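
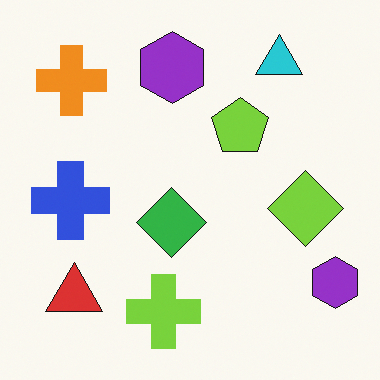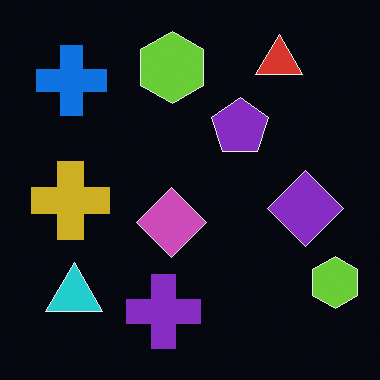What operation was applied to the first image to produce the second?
The transformation is: color-inverted (negative).

The light background has become dark and every shape's color is its complement — a photographic negative.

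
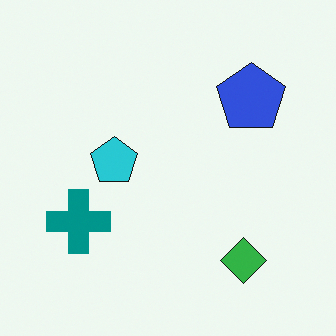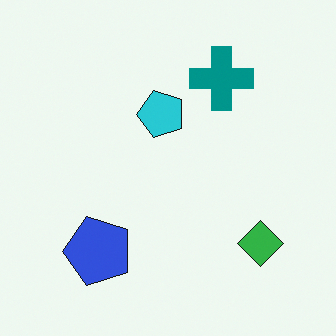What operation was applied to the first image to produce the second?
Transposed (reflected across the top-left ↔ bottom-right diagonal).

Shapes have swapped their row and column positions — what was in the top-right is now in the bottom-left — a diagonal reflection.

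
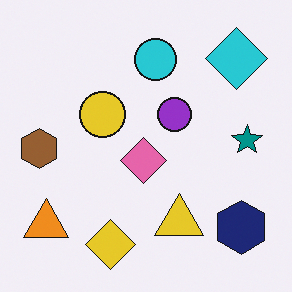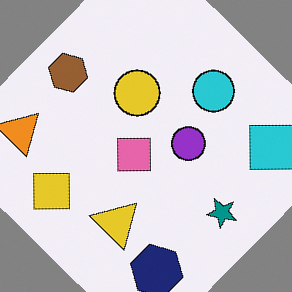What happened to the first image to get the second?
It was rotated clockwise by a large amount — several tens of degrees.

Every shape is tilted by the same angle and the image corners show triangular fill wedges — a whole-image rotation by a non-right angle.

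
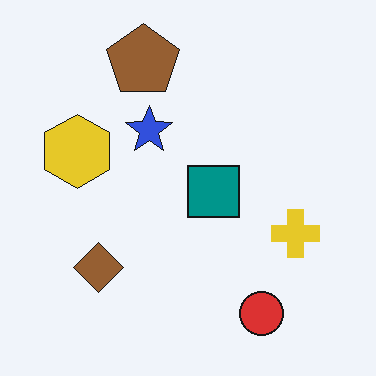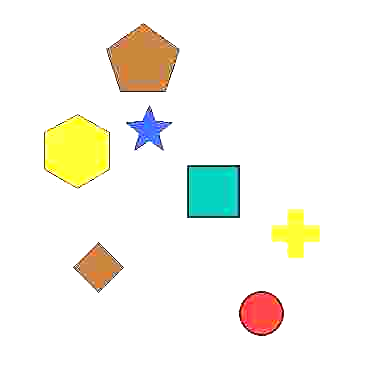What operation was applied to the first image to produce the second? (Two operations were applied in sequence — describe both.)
The second image is the first heavily JPEG-compressed with obvious blocking artifacts, then noticeably brightened.

Blocky 8×8 compression artifacts appear around shape edges and the flat background shows ringing — characteristic JPEG degradation. Every pixel — background and shapes alike — is uniformly brightened.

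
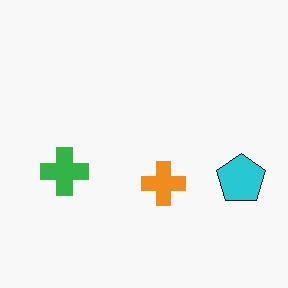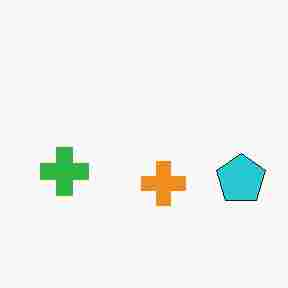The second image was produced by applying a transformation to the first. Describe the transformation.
Degraded with heavy JPEG compression.

Blocky 8×8 compression artifacts appear around shape edges and the flat background shows ringing — characteristic JPEG degradation.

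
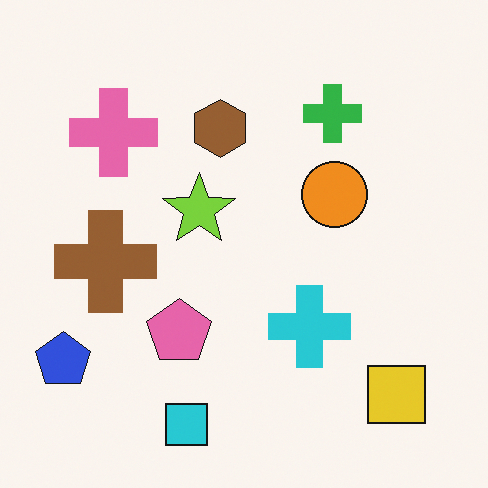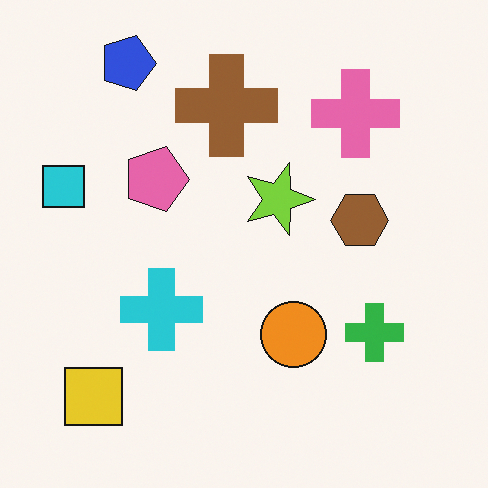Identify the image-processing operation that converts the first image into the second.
It was rotated 90° clockwise.

The blue pentagon sits in the bottom-left of the first image and the top-left of the second — consistent with a whole-image 90° clockwise rotation.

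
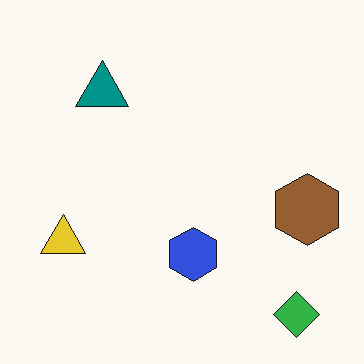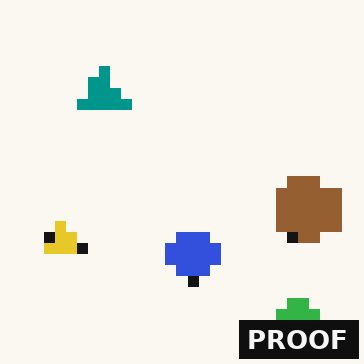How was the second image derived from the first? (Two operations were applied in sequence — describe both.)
Heavily pixelated into large blocks, then watermarked with the text "PROOF" in the lower-right corner.

Shapes are reduced to large square blocks; fine edges and outlines are lost — a downscale-then-upscale (mosaic) effect. A dark label reading "PROOF" appears in the lower-right corner.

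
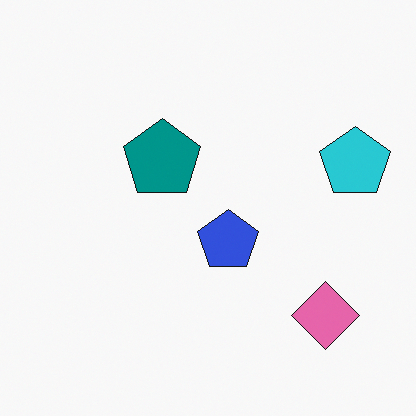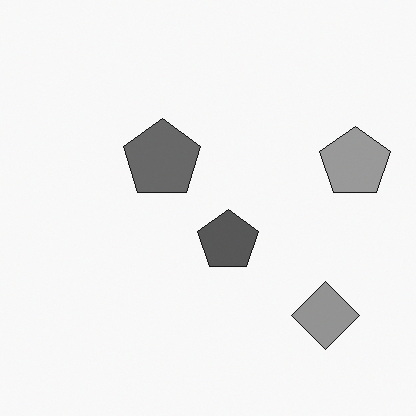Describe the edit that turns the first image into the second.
This is the original image converted to grayscale.

All color is removed — every shape is now a shade of grey.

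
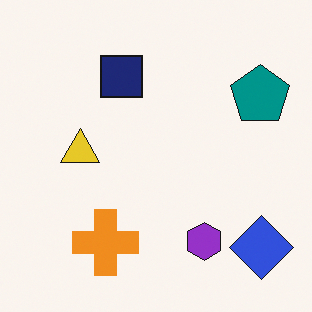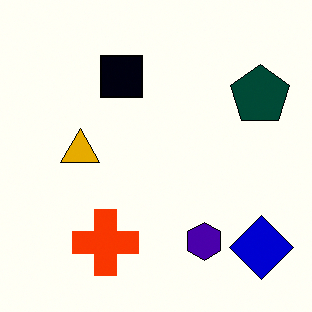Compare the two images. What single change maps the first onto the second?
It was given much higher contrast.

Tones are pushed away from mid-grey across the whole image — a global contrast change.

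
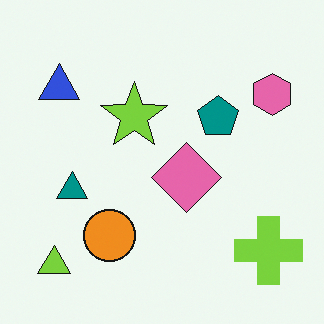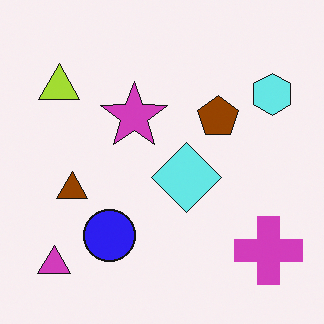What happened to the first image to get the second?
This is the original image hue-shifted through roughly half the color wheel.

Every shape's color has rotated by the same amount around the hue wheel — a uniform hue shift.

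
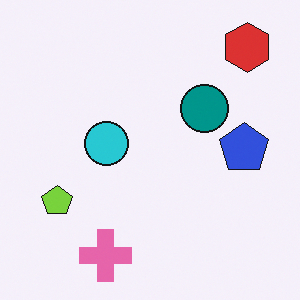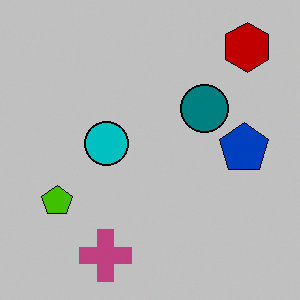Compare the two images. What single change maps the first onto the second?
It was aggressively posterized.

Each flat color has snapped to a coarser quantized level — most visibly, the near-white background has dropped to a flat grey.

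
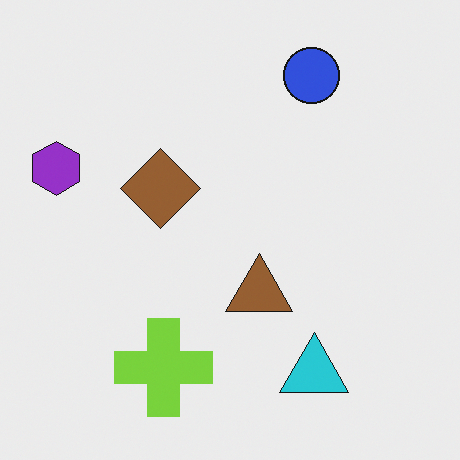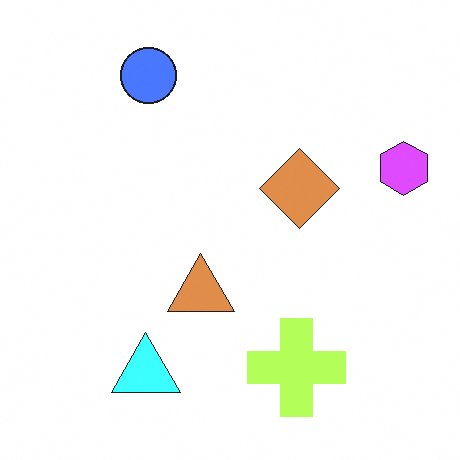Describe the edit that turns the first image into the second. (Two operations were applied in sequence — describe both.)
This is the original image flipped horizontally (left ↔ right), then substantially brightened.

The purple hexagon is in the left of the first image and the right of the second — shapes on opposite sides of the vertical midline have swapped in a mirror flip. Every pixel — background and shapes alike — is uniformly brightened.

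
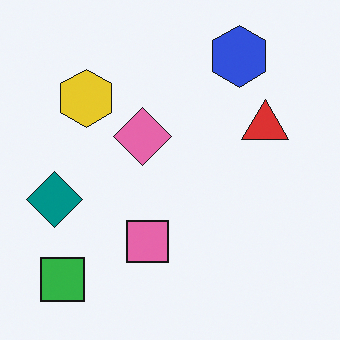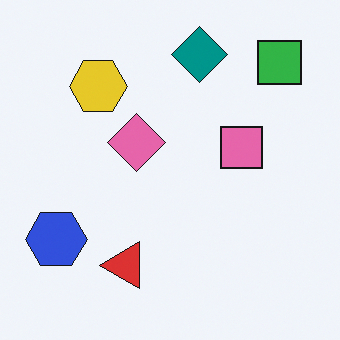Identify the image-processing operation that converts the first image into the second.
The image was transposed (reflected across the top-left ↔ bottom-right diagonal).

Shapes have swapped their row and column positions — what was in the top-right is now in the bottom-left — a diagonal reflection.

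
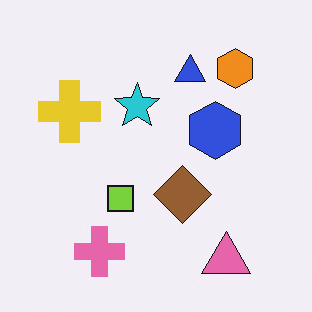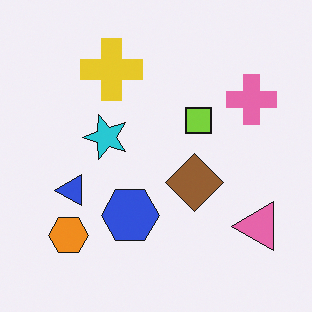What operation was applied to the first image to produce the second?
This is the original image transposed (reflected across the top-left ↔ bottom-right diagonal).

Shapes have swapped their row and column positions — what was in the top-right is now in the bottom-left — a diagonal reflection.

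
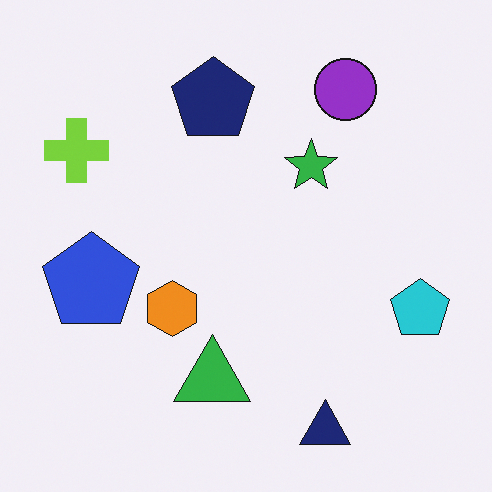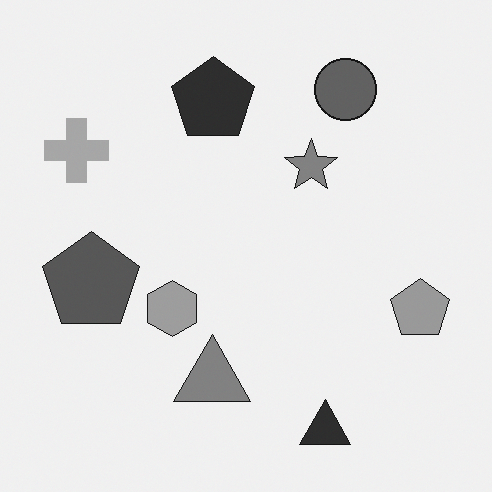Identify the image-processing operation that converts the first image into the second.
It was converted to grayscale.

All color is removed — every shape is now a shade of grey.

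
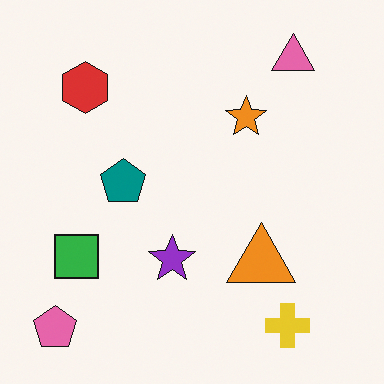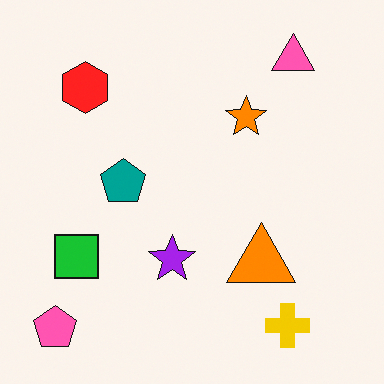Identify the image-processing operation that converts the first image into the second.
The transformation is: slightly oversaturated.

All colors are more vivid — a global saturation change.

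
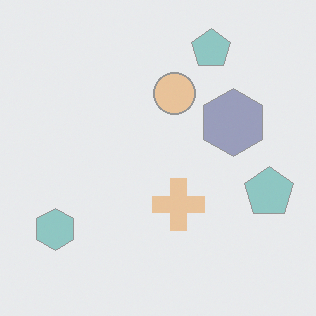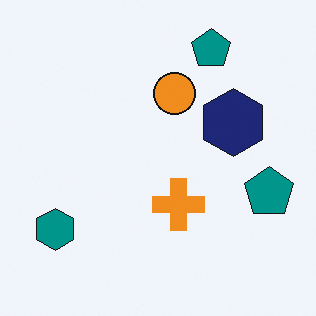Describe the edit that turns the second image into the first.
The first image is the second given much lower contrast.

Tones are pushed toward mid-grey across the whole image — a global contrast change.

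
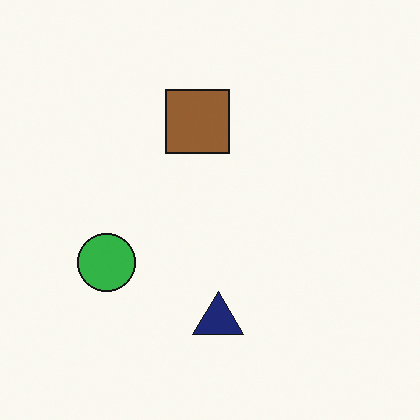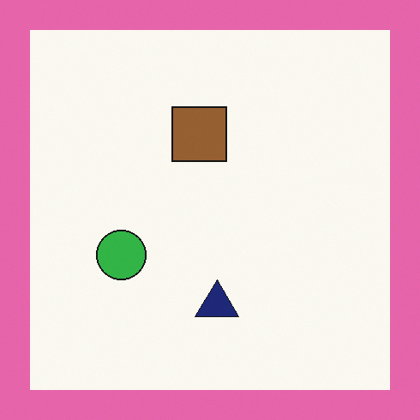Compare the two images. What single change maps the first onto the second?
The transformation is: framed with a pink border.

A solid pink frame runs around the edge of the second image, with the content slightly shrunk inside it.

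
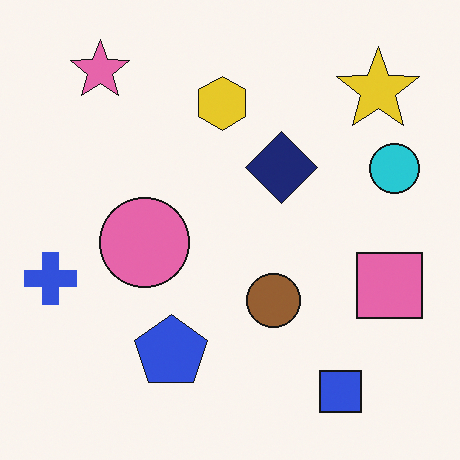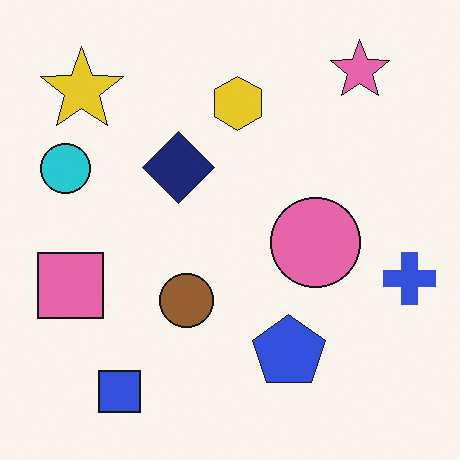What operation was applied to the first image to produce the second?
This is the original image flipped horizontally (left ↔ right).

The blue cross is in the left of the first image and the right of the second — shapes on opposite sides of the vertical midline have swapped in a mirror flip.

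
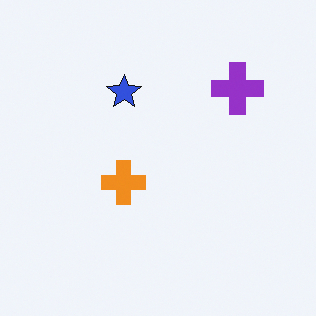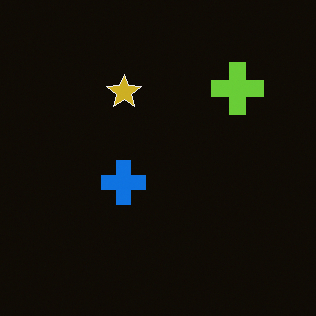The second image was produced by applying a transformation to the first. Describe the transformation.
It was color-inverted (negative).

The light background has become dark and every shape's color is its complement — a photographic negative.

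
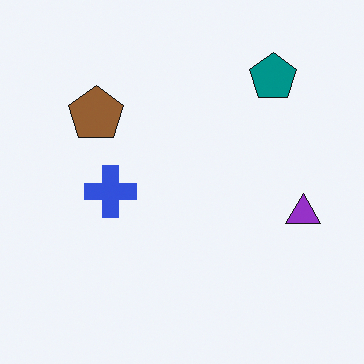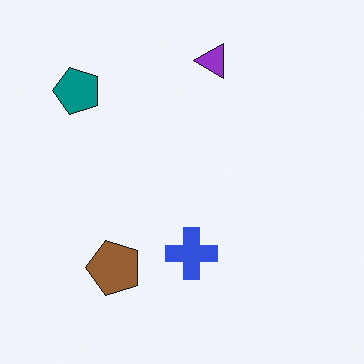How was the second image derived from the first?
This is the original image rotated 90° counter-clockwise.

The teal pentagon sits in the top-right of the first image and the top-left of the second — consistent with a whole-image 90° counter-clockwise rotation.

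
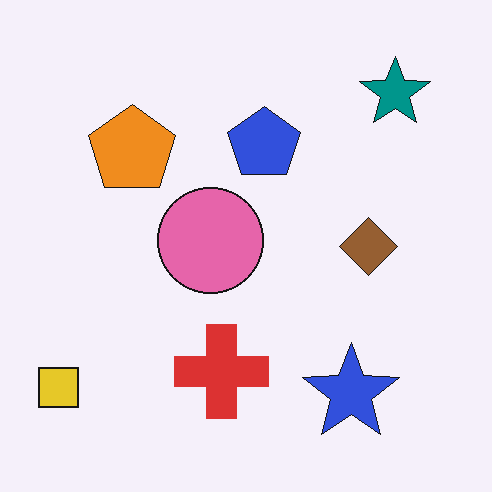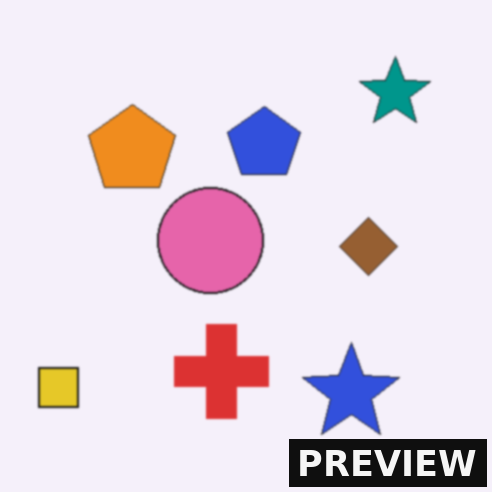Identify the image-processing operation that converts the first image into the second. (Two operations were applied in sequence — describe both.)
This is the original image lightly blurred, then watermarked with the text "PREVIEW" in the lower-right corner.

Shape edges and outlines are uniformly softened across the whole image. A dark label reading "PREVIEW" appears in the lower-right corner.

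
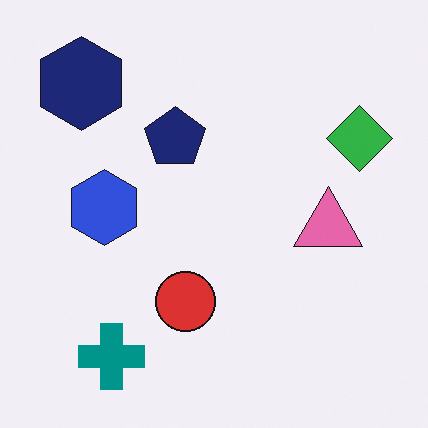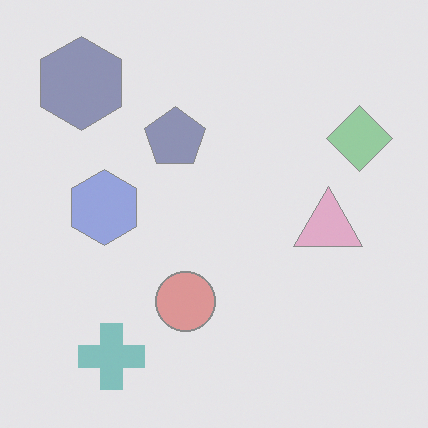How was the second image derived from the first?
Washed out (contrast reduced).

Tones are pushed toward mid-grey across the whole image — a global contrast change.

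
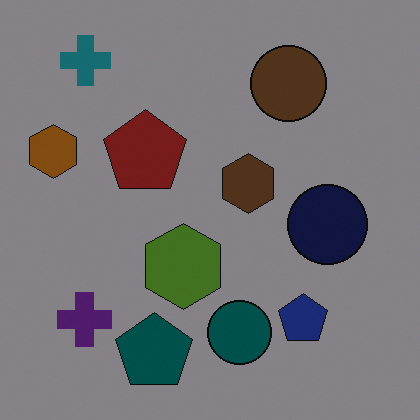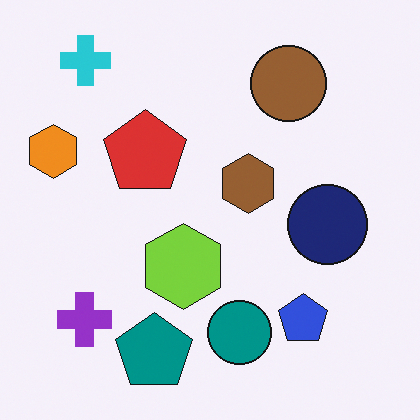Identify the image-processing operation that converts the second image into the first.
The image was noticeably darkened.

Every pixel — background and shapes alike — is uniformly darkened.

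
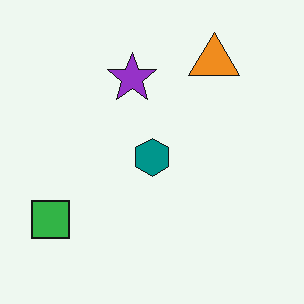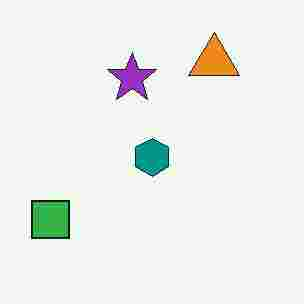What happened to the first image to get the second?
The second image is the first heavily JPEG-compressed with obvious blocking artifacts.

Blocky 8×8 compression artifacts appear around shape edges and the flat background shows ringing — characteristic JPEG degradation.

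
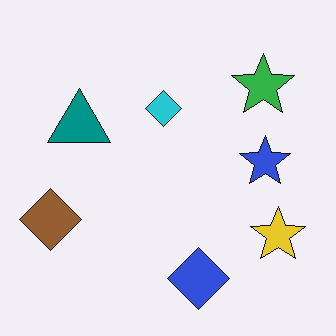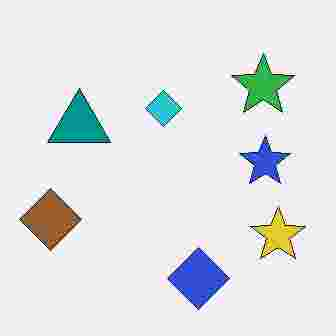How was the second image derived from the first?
The image was degraded with heavy JPEG compression.

Blocky 8×8 compression artifacts appear around shape edges and the flat background shows ringing — characteristic JPEG degradation.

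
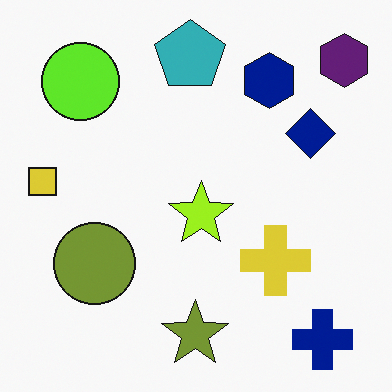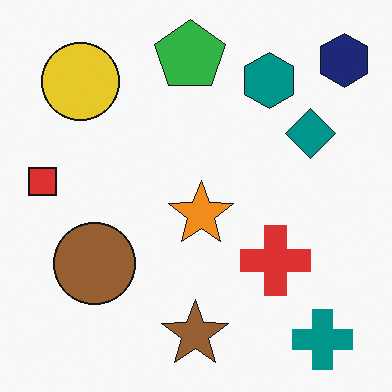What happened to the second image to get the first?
The transformation is: hue-shifted slightly.

Every shape's color has rotated by the same amount around the hue wheel — a uniform hue shift.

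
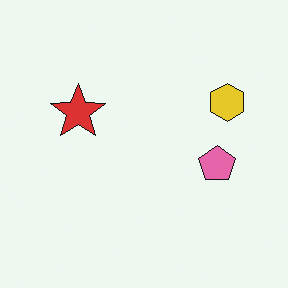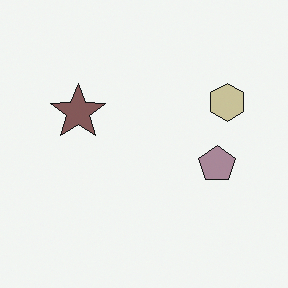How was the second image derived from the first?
The image was heavily desaturated.

All colors are more muted and greyish — a global saturation change.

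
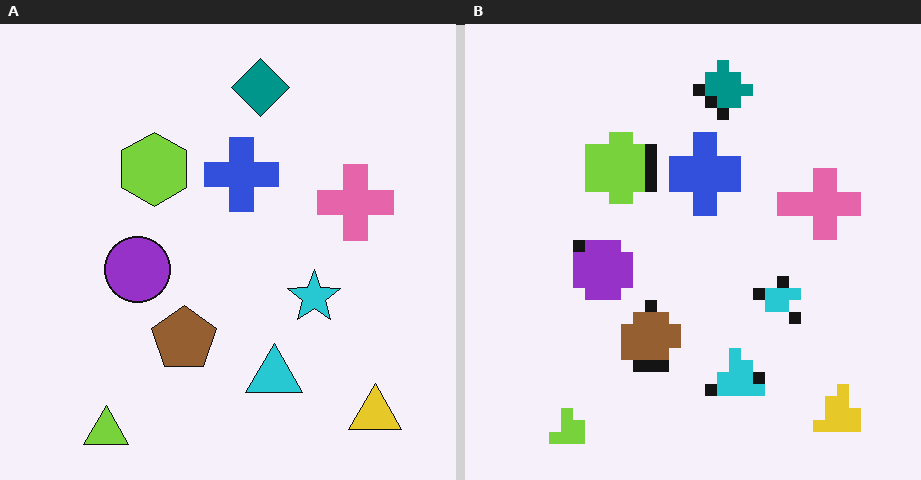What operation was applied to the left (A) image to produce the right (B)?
It was heavily pixelated into large blocks.

Shapes are reduced to large square blocks; fine edges and outlines are lost — a downscale-then-upscale (mosaic) effect.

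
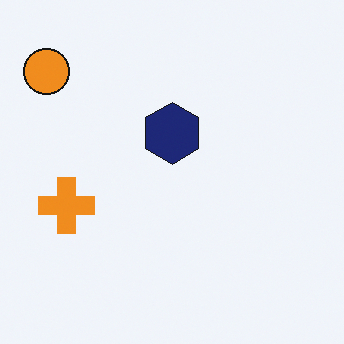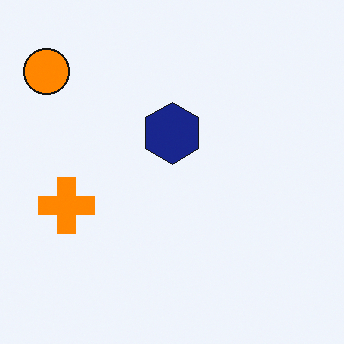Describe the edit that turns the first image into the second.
The second image is the first slightly oversaturated.

All colors are more vivid — a global saturation change.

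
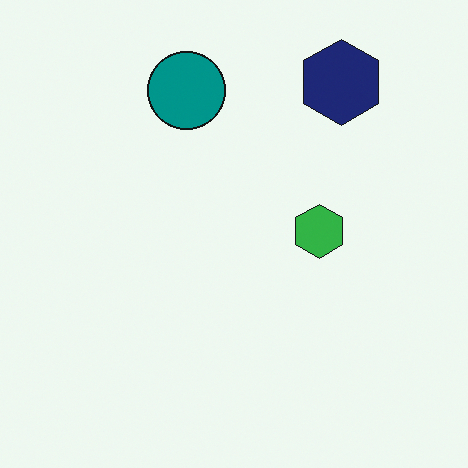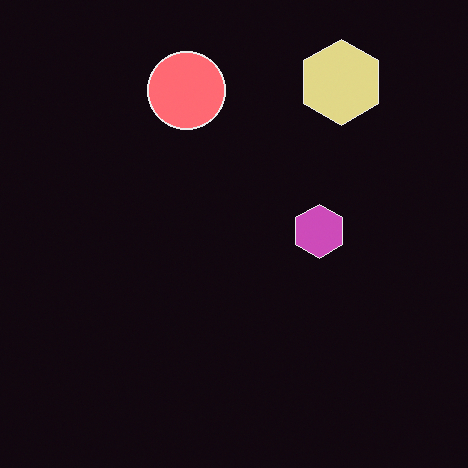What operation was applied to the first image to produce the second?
This is the original image color-inverted (negative).

The light background has become dark and every shape's color is its complement — a photographic negative.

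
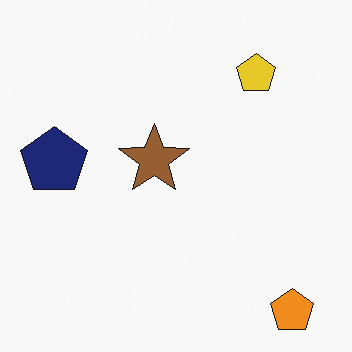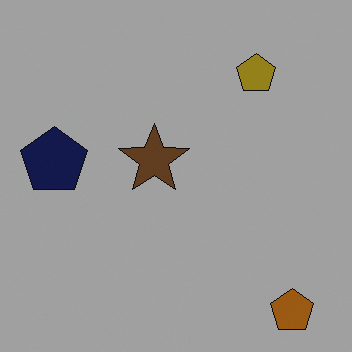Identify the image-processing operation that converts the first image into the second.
The second image is the first substantially darkened.

Every pixel — background and shapes alike — is uniformly darkened.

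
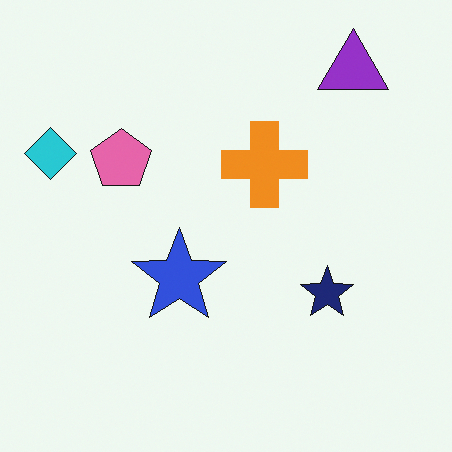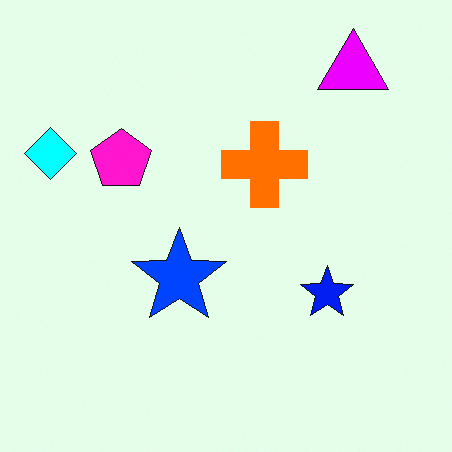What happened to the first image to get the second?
Heavily oversaturated.

All colors are more vivid — a global saturation change.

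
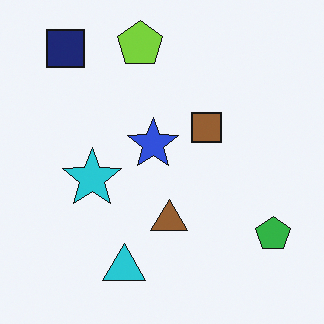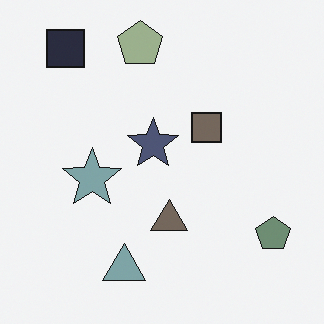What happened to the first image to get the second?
It was heavily desaturated.

All colors are more muted and greyish — a global saturation change.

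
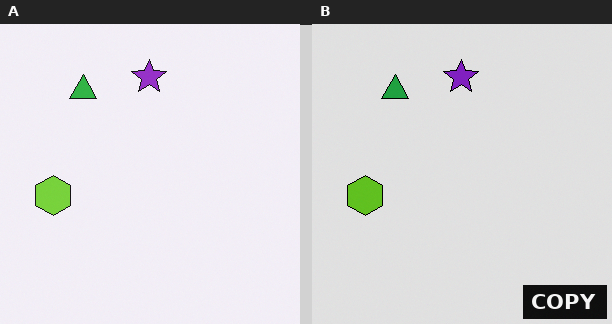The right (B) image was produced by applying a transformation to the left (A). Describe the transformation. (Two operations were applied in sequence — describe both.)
It was moderately posterized, then watermarked with the text "COPY" in the lower-right corner.

Each flat color has snapped to a coarser quantized level — most visibly, the near-white background has dropped to a flat grey. A dark label reading "COPY" appears in the lower-right corner.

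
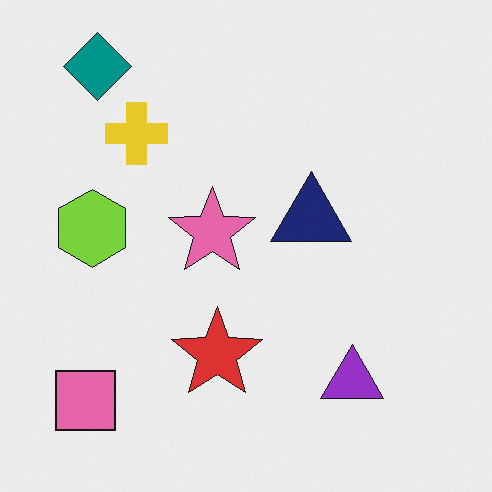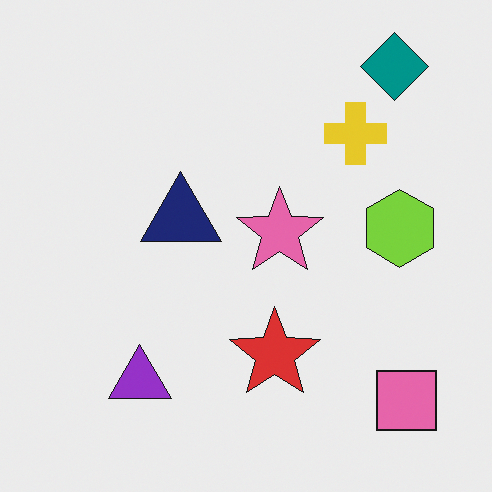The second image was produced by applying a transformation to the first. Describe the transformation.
It was flipped horizontally (left ↔ right).

The pink square is in the bottom-left of the first image and the bottom-right of the second — shapes on opposite sides of the vertical midline have swapped in a mirror flip.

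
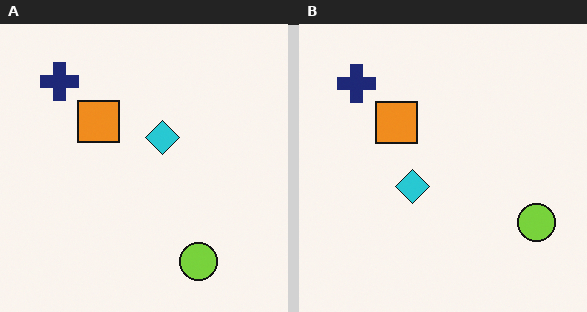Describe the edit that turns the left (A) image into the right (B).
The transformation is: transposed (reflected across the top-left ↔ bottom-right diagonal).

Shapes have swapped their row and column positions — what was in the top-right is now in the bottom-left — a diagonal reflection.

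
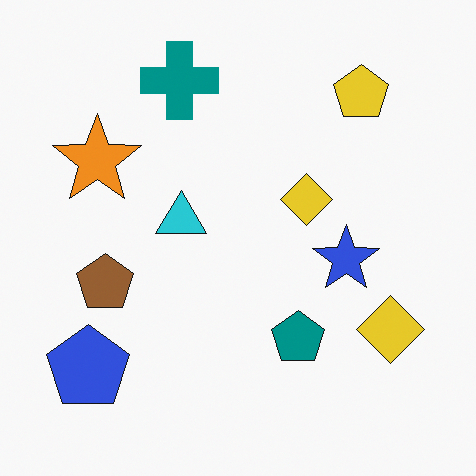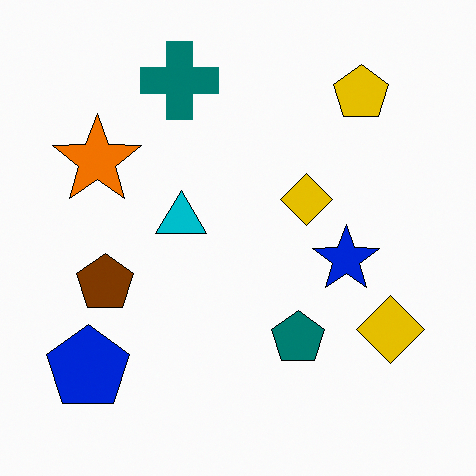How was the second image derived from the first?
Given slightly increased contrast.

Tones are pushed away from mid-grey across the whole image — a global contrast change.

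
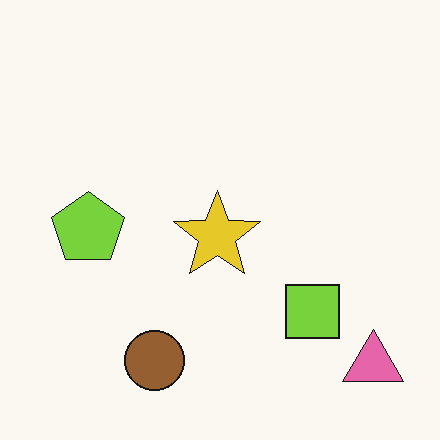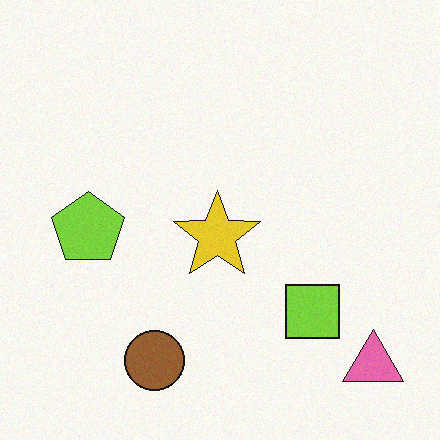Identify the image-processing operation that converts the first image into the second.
It was degraded with subtle gaussian noise.

Random speckle covers the whole image, including the flat background.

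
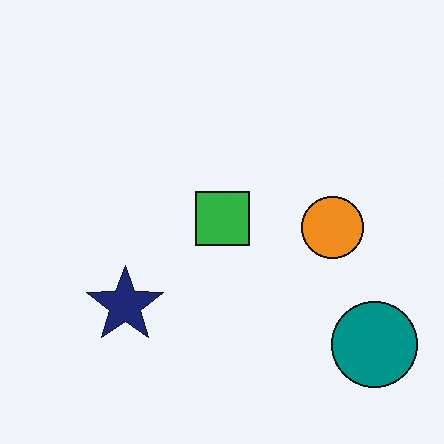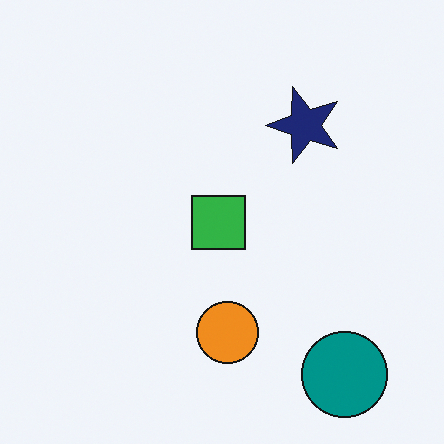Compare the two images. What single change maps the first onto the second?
It was transposed (reflected across the top-left ↔ bottom-right diagonal).

Shapes have swapped their row and column positions — what was in the top-right is now in the bottom-left — a diagonal reflection.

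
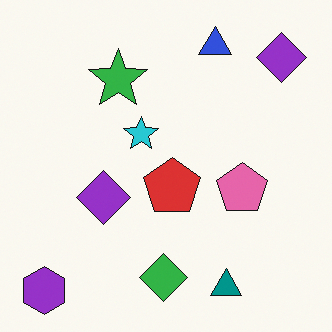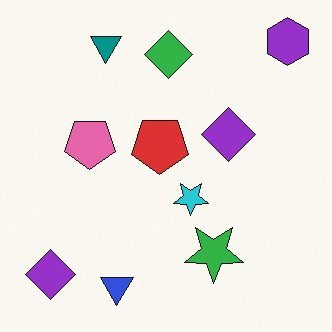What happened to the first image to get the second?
The image was rotated 180°.

The purple hexagon sits in the bottom-left of the first image and the top-right of the second — consistent with a whole-image 180° rotation.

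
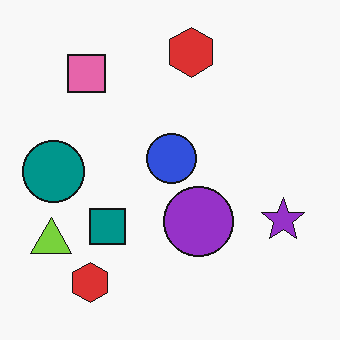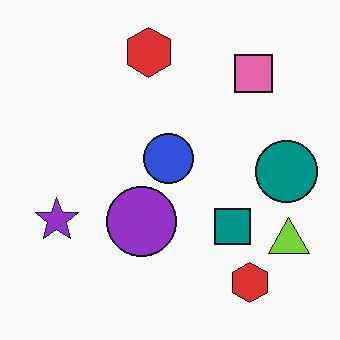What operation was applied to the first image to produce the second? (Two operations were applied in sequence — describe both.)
The image was flipped horizontally (left ↔ right), then JPEG-compressed with visible artifacts.

The lime triangle is in the bottom-left of the first image and the bottom-right of the second — shapes on opposite sides of the vertical midline have swapped in a mirror flip. Blocky 8×8 compression artifacts appear around shape edges and the flat background shows ringing — characteristic JPEG degradation.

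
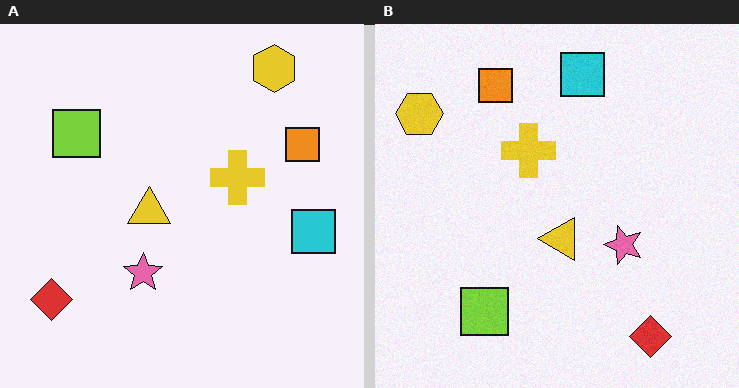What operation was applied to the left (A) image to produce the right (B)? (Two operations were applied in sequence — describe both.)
The right (B) image is the left (A) degraded with subtle gaussian noise, then rotated 90° counter-clockwise.

Random speckle covers the whole image, including the flat background. The yellow hexagon sits in the top-right of the left (A) image and the top-left of the right (B) — consistent with a whole-image 90° counter-clockwise rotation.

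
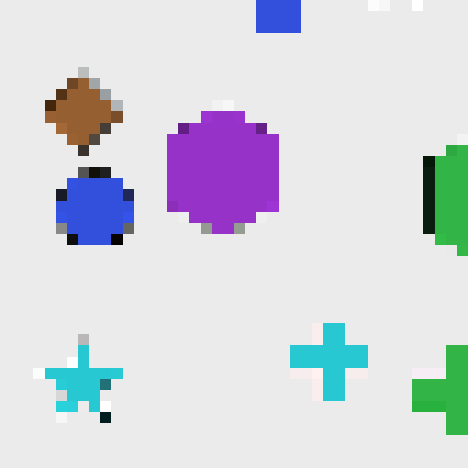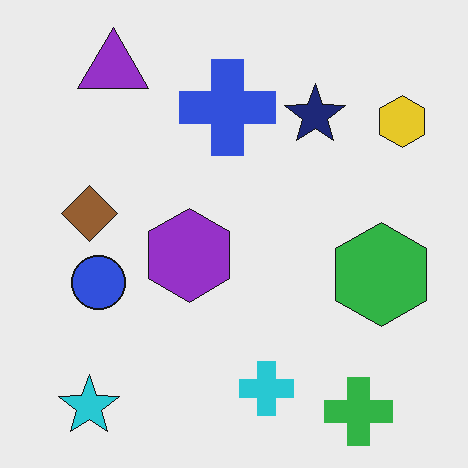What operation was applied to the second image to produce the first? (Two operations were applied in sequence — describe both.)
The transformation is: cropped slightly and scaled back up, then coarsely pixelated.

The visible shapes are larger and the field of view is narrower; shapes near the original edges may be partly or wholly outside the frame — a crop-and-rescale. Shapes are reduced to large square blocks; fine edges and outlines are lost — a downscale-then-upscale (mosaic) effect.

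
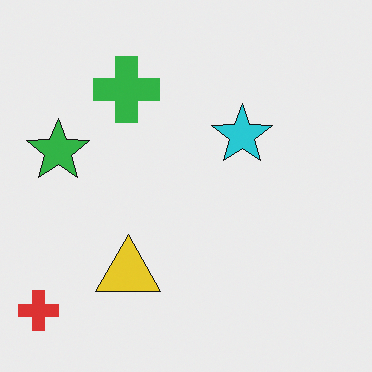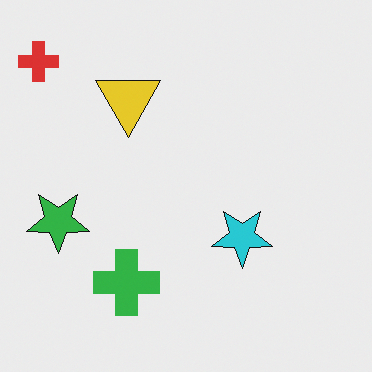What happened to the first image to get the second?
The second image is the first flipped vertically (top ↔ bottom).

The red cross is in the bottom-left of the first image and the top-left of the second — shapes on opposite sides of the horizontal midline have swapped in a mirror flip.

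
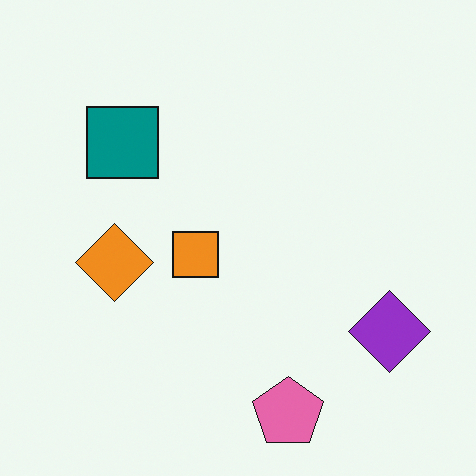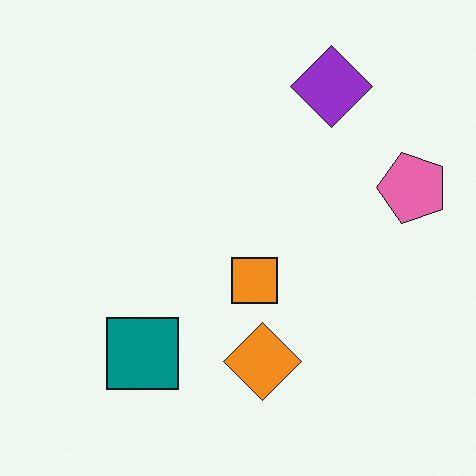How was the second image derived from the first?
It was rotated 90° counter-clockwise.

The pink pentagon sits in the bottom of the first image and the right of the second — consistent with a whole-image 90° counter-clockwise rotation.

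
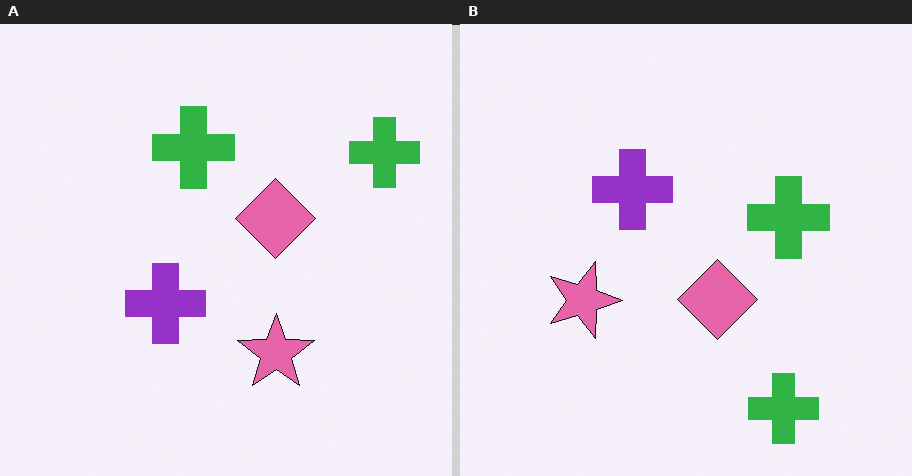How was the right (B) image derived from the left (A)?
Rotated 90° clockwise.

The pink star sits in the bottom of the left (A) image and the left of the right (B) — consistent with a whole-image 90° clockwise rotation.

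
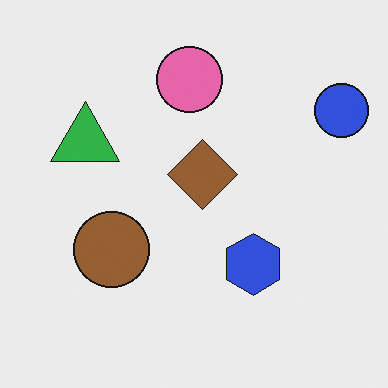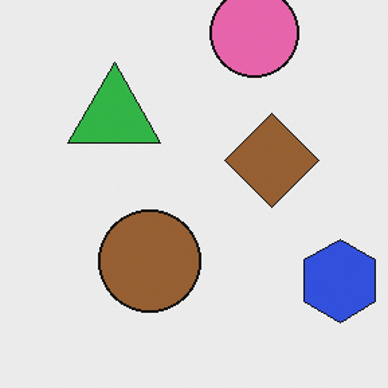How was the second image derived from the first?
It was cropped to a modestly smaller region and rescaled.

The visible shapes are larger and the field of view is narrower; shapes near the original edges may be partly or wholly outside the frame — a crop-and-rescale.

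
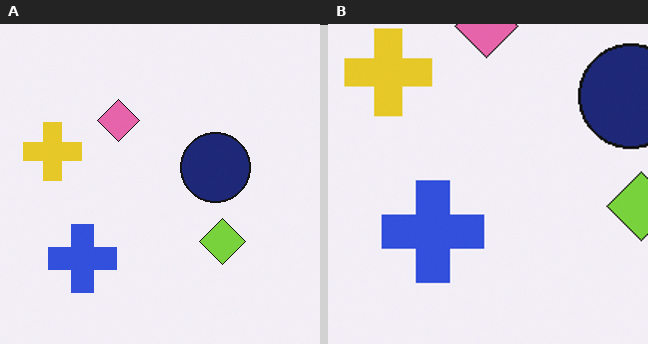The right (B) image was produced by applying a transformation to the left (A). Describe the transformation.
It was cropped to a modestly smaller region and rescaled.

The visible shapes are larger and the field of view is narrower; shapes near the original edges may be partly or wholly outside the frame — a crop-and-rescale.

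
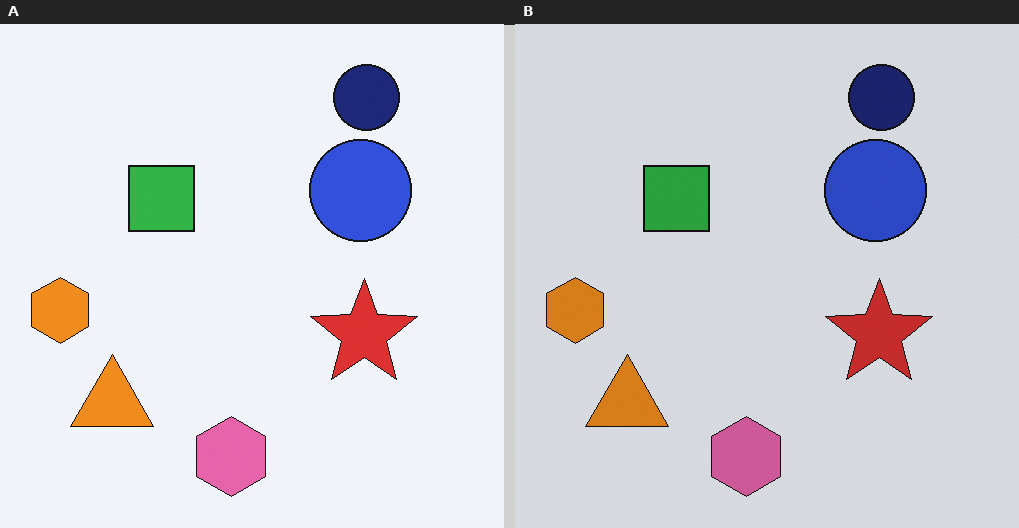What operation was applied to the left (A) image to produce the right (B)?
The right (B) image is the left (A) darkened a little.

Every pixel — background and shapes alike — is uniformly darkened.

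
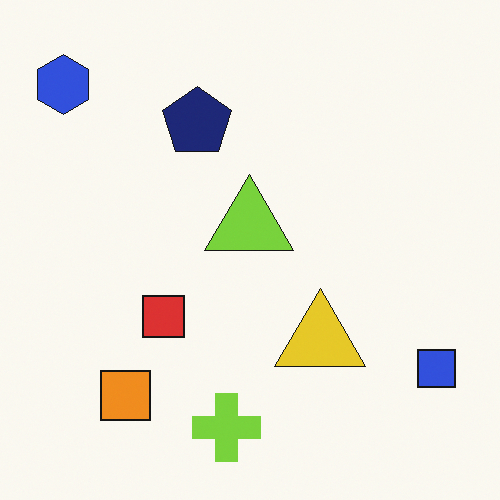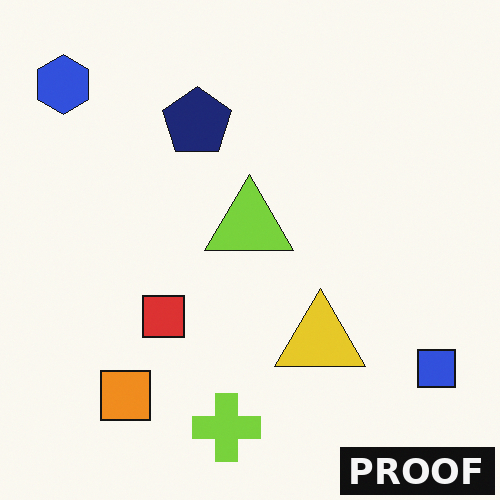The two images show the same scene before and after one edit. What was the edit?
The second image is the first watermarked with the text "PROOF" in the lower-right corner.

A dark label reading "PROOF" appears in the lower-right corner.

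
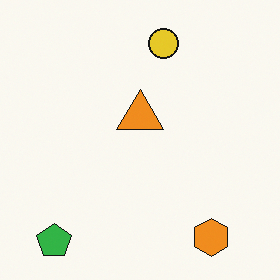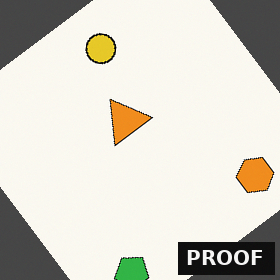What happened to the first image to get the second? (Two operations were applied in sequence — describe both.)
Rotated counter-clockwise by a large amount — several tens of degrees, then watermarked with the text "PROOF" in the lower-right corner.

Every shape is tilted by the same angle and the image corners show triangular fill wedges — a whole-image rotation by a non-right angle. A dark label reading "PROOF" appears in the lower-right corner.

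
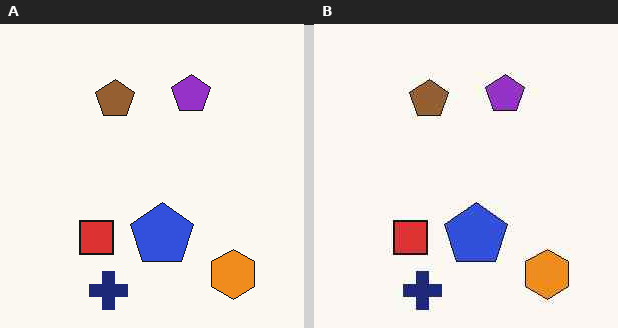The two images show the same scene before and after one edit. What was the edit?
The right (B) image is the left (A) JPEG-compressed with visible artifacts.

Blocky 8×8 compression artifacts appear around shape edges and the flat background shows ringing — characteristic JPEG degradation.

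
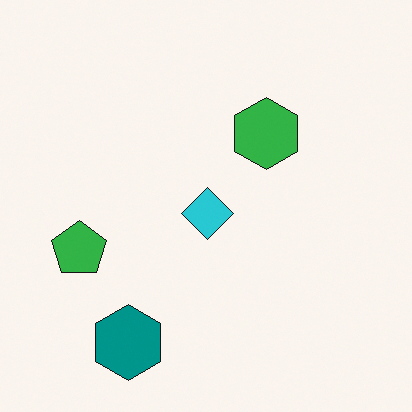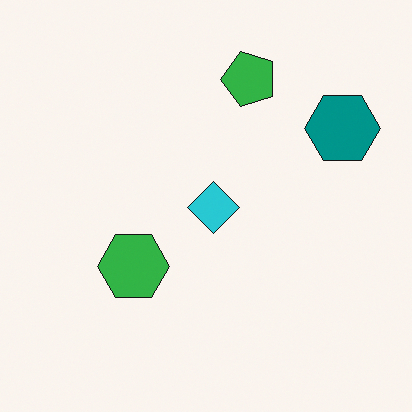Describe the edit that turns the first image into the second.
The second image is the first transposed (reflected across the top-left ↔ bottom-right diagonal).

Shapes have swapped their row and column positions — what was in the top-right is now in the bottom-left — a diagonal reflection.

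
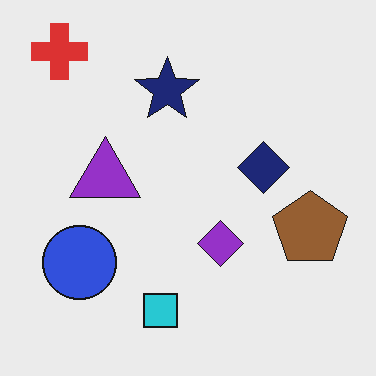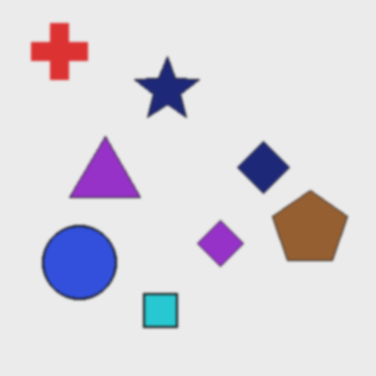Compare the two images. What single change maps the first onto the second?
It was slightly softened.

Shape edges and outlines are uniformly softened across the whole image.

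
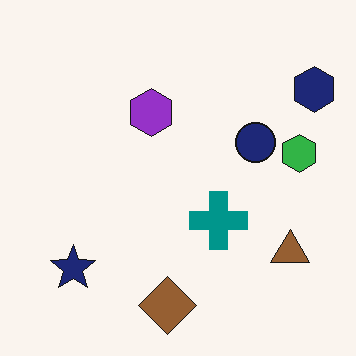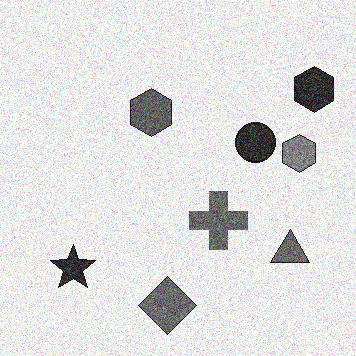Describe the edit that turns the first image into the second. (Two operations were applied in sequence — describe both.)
The image was converted to grayscale, then degraded with a thick layer of grain.

All color is removed — every shape is now a shade of grey. Random speckle covers the whole image, including the flat background.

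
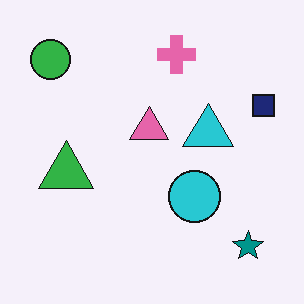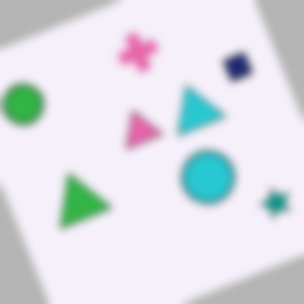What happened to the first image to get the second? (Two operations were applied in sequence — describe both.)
The second image is the first rotated counter-clockwise by a clearly visible amount, then moderately blurred.

Every shape is tilted by the same angle and the image corners show triangular fill wedges — a whole-image rotation by a non-right angle. Shape edges and outlines are uniformly softened across the whole image.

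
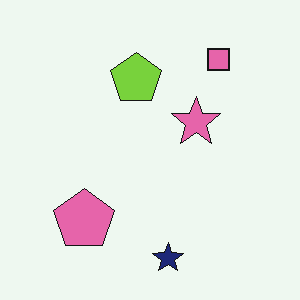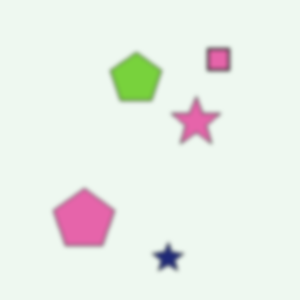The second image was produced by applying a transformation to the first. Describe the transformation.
This is the original image given a subtle gaussian blur.

Shape edges and outlines are uniformly softened across the whole image.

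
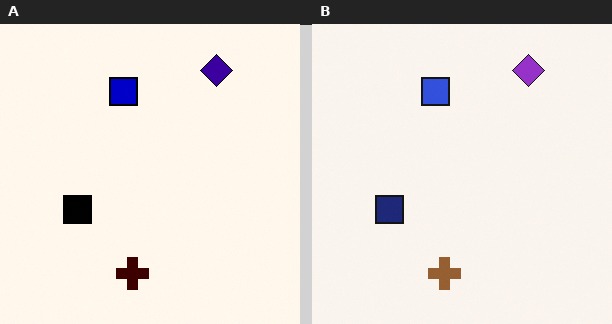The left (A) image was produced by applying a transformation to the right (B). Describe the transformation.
This is the original image given much higher contrast.

Tones are pushed away from mid-grey across the whole image — a global contrast change.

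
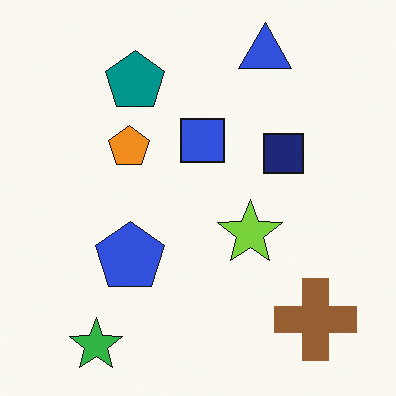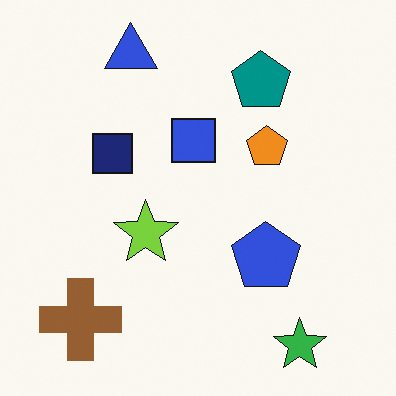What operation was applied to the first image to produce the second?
The transformation is: flipped horizontally (left ↔ right).

The brown cross is in the bottom-right of the first image and the bottom-left of the second — shapes on opposite sides of the vertical midline have swapped in a mirror flip.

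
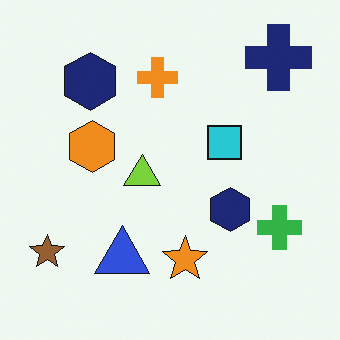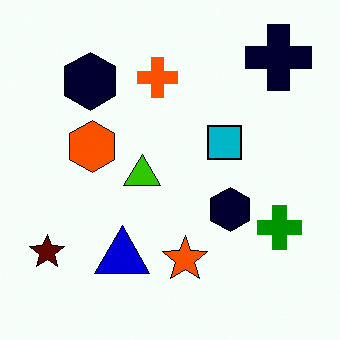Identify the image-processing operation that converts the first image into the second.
Boosted in contrast.

Tones are pushed away from mid-grey across the whole image — a global contrast change.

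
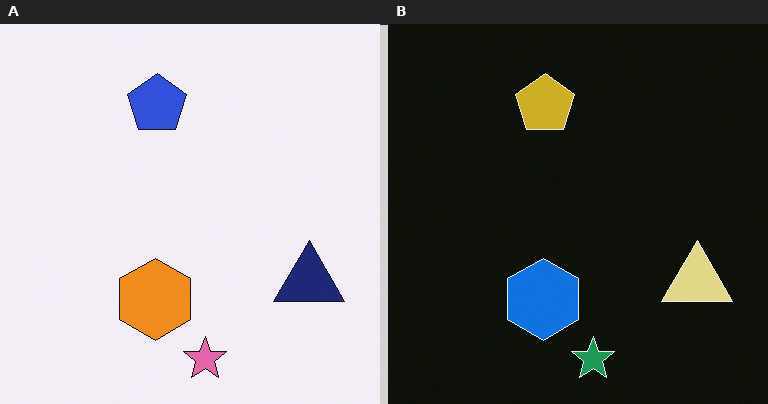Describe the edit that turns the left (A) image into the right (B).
The image was color-inverted (negative).

The light background has become dark and every shape's color is its complement — a photographic negative.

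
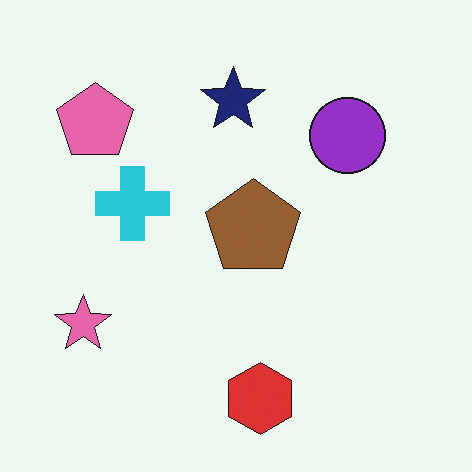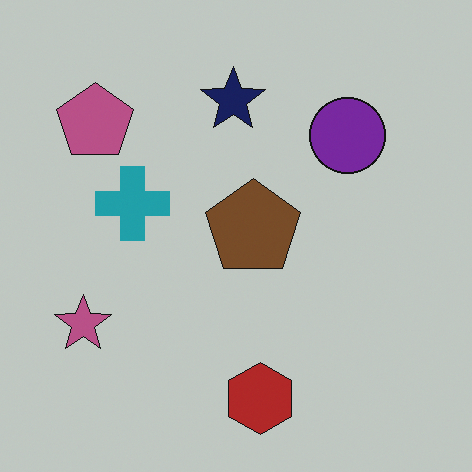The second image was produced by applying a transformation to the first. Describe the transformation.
The image was slightly darkened.

Every pixel — background and shapes alike — is uniformly darkened.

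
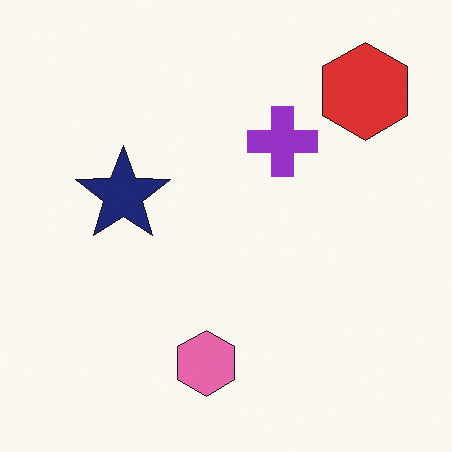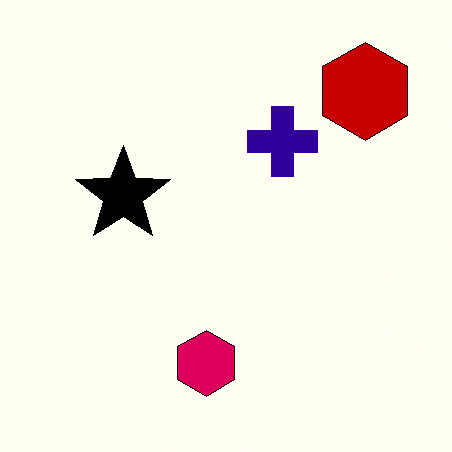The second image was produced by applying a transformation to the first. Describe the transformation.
The image was boosted in contrast.

Tones are pushed away from mid-grey across the whole image — a global contrast change.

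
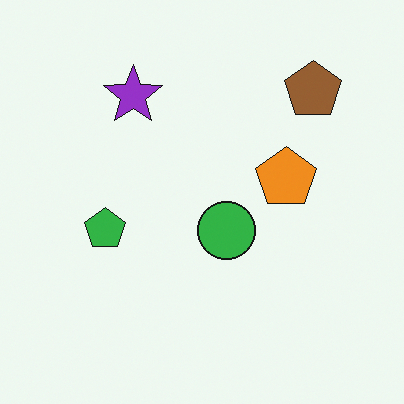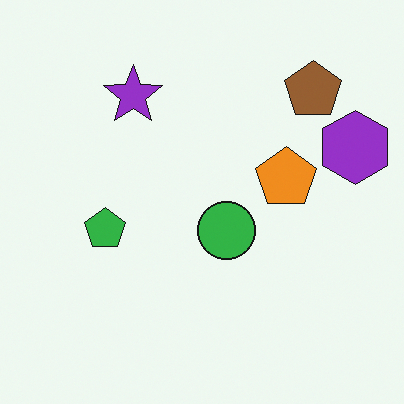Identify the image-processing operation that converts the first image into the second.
This is the original image overlaid with an additional purple hexagon.

A purple hexagon appears in the second image that is absent from the first.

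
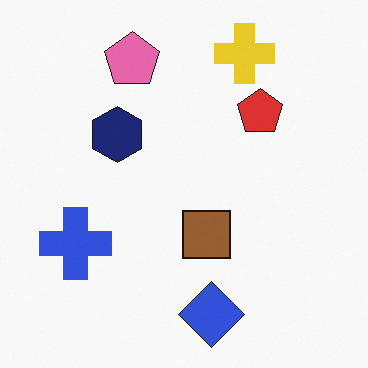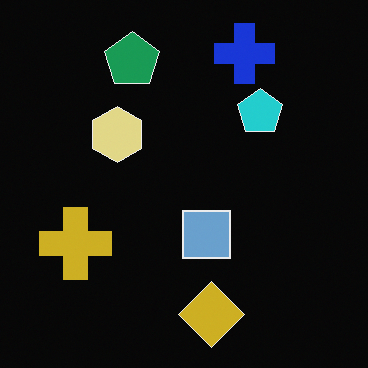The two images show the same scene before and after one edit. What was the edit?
This is the original image color-inverted (negative).

The light background has become dark and every shape's color is its complement — a photographic negative.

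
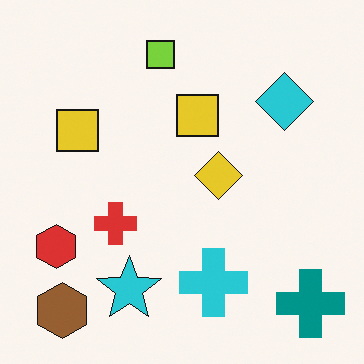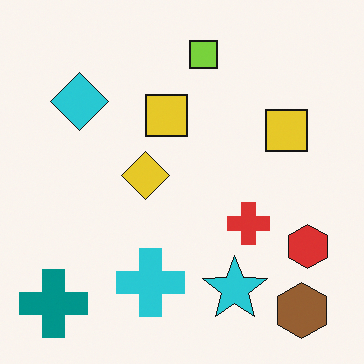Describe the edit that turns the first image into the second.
The second image is the first flipped horizontally (left ↔ right).

The teal cross is in the bottom-right of the first image and the bottom-left of the second — shapes on opposite sides of the vertical midline have swapped in a mirror flip.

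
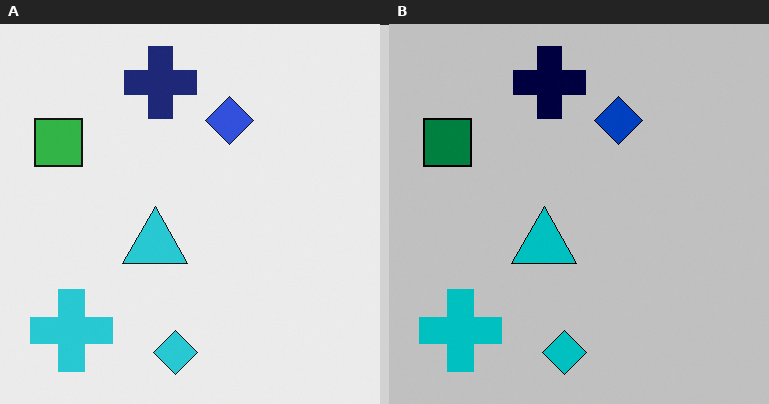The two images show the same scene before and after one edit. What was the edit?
Aggressively posterized.

Each flat color has snapped to a coarser quantized level — most visibly, the near-white background has dropped to a flat grey.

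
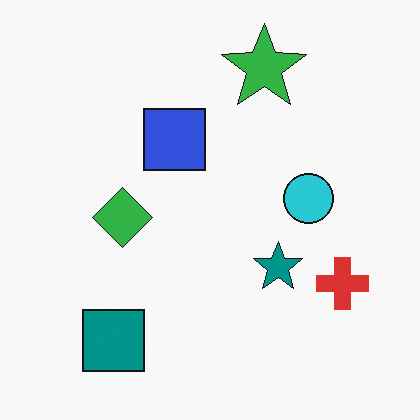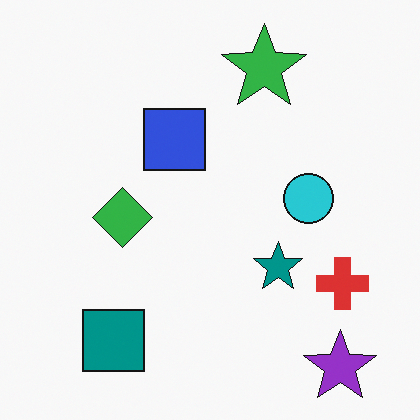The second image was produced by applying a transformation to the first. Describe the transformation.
The transformation is: overlaid with an additional purple star.

A purple star appears in the second image that is absent from the first.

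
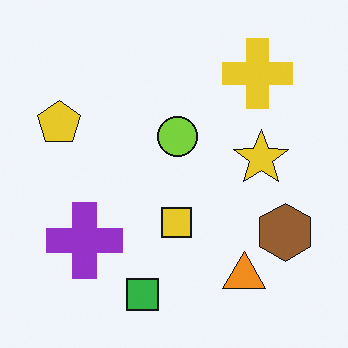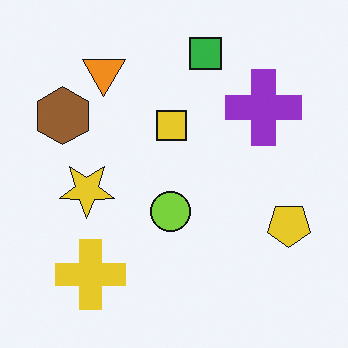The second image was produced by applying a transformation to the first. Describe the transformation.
It was rotated 180°.

The yellow cross sits in the top-right of the first image and the bottom-left of the second — consistent with a whole-image 180° rotation.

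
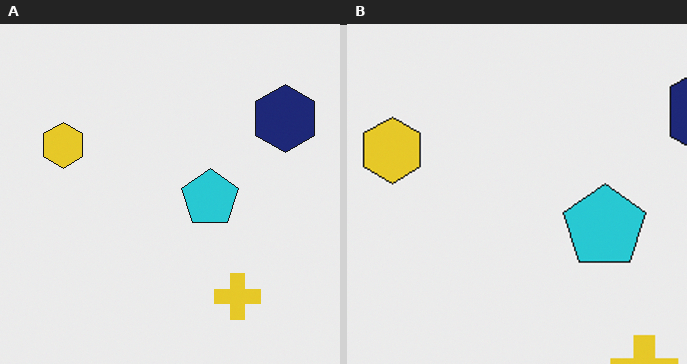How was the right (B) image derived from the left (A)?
Cropped slightly and scaled back up.

The visible shapes are larger and the field of view is narrower; shapes near the original edges may be partly or wholly outside the frame — a crop-and-rescale.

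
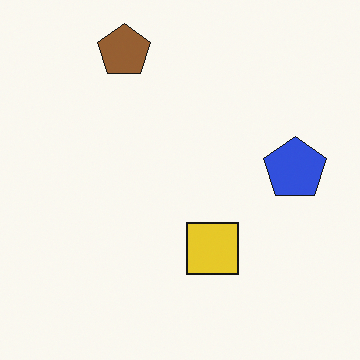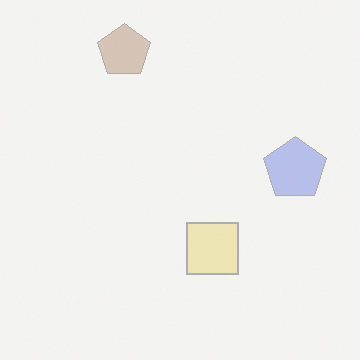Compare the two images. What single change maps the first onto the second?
The transformation is: washed out (contrast reduced).

Tones are pushed toward mid-grey across the whole image — a global contrast change.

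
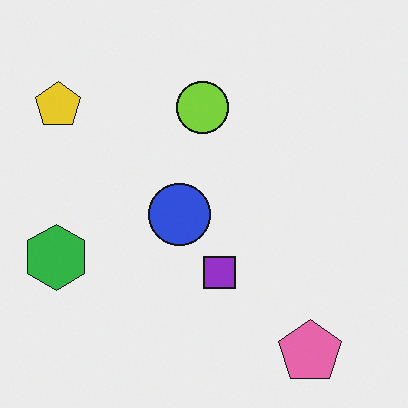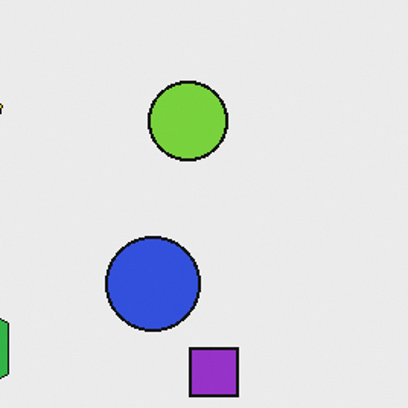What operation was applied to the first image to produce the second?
The transformation is: cropped to a modestly smaller region and rescaled.

The visible shapes are larger and the field of view is narrower; shapes near the original edges may be partly or wholly outside the frame — a crop-and-rescale.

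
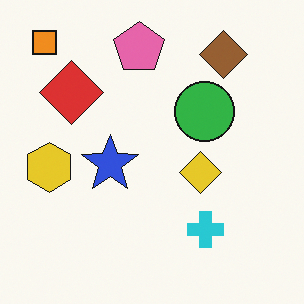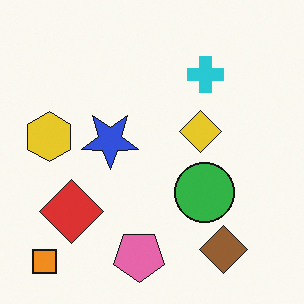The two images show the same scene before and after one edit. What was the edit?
The second image is the first flipped vertically (top ↔ bottom).

The orange square is in the top-left of the first image and the bottom-left of the second — shapes on opposite sides of the horizontal midline have swapped in a mirror flip.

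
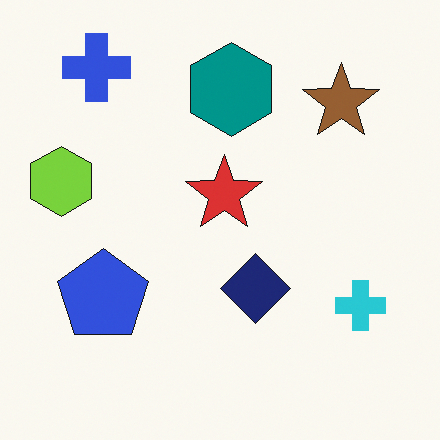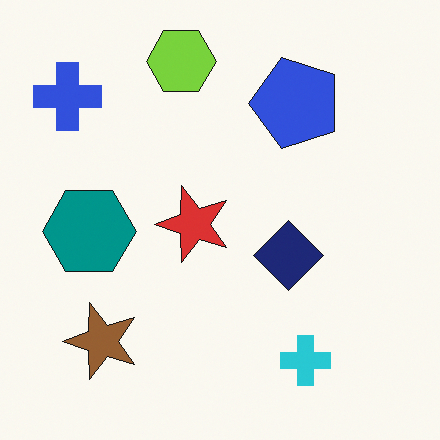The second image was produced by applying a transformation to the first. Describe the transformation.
The second image is the first transposed (reflected across the top-left ↔ bottom-right diagonal).

Shapes have swapped their row and column positions — what was in the top-right is now in the bottom-left — a diagonal reflection.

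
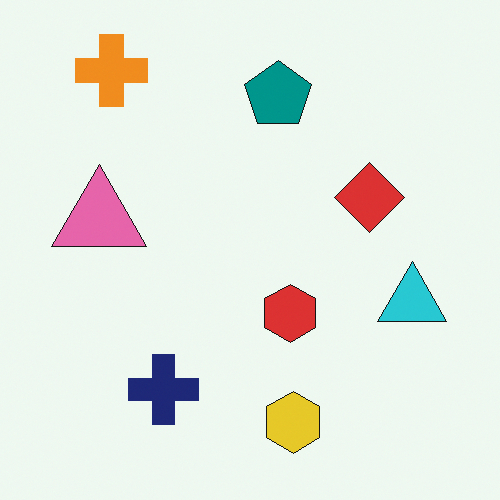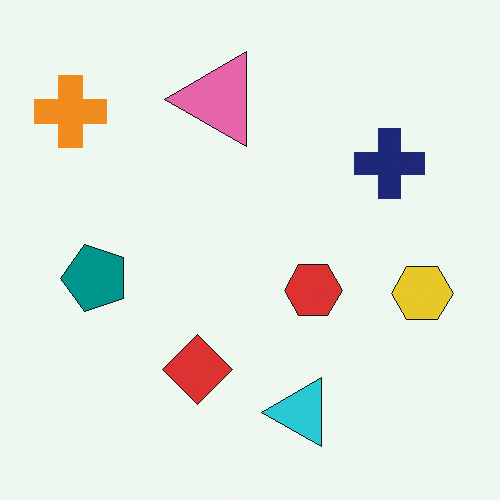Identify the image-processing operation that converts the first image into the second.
This is the original image transposed (reflected across the top-left ↔ bottom-right diagonal).

Shapes have swapped their row and column positions — what was in the top-right is now in the bottom-left — a diagonal reflection.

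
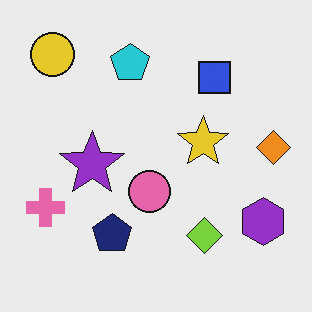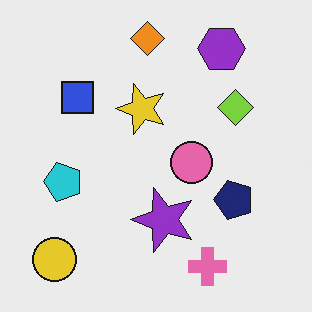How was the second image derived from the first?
The image was rotated 90° counter-clockwise.

The yellow circle sits in the top-left of the first image and the bottom-left of the second — consistent with a whole-image 90° counter-clockwise rotation.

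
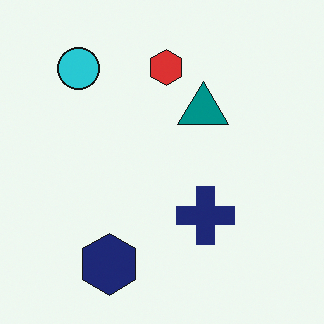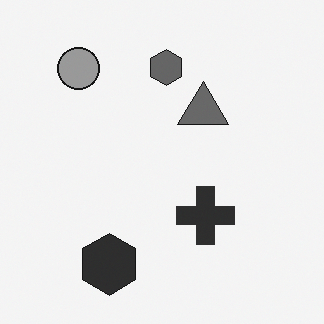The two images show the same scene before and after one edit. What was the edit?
The transformation is: converted to grayscale.

All color is removed — every shape is now a shade of grey.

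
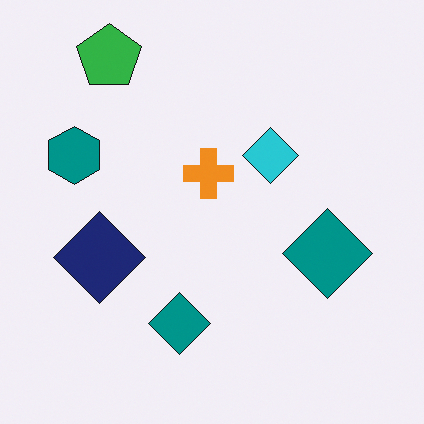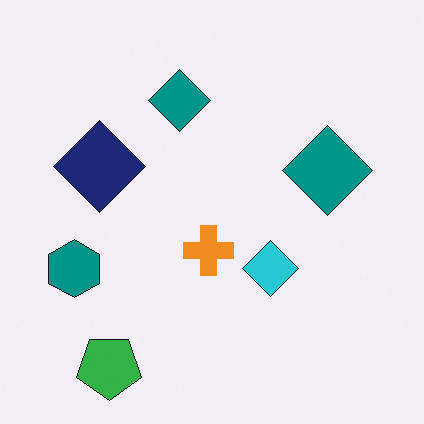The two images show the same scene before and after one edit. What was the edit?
It was flipped vertically (top ↔ bottom).

The green pentagon is in the top-left of the first image and the bottom-left of the second — shapes on opposite sides of the horizontal midline have swapped in a mirror flip.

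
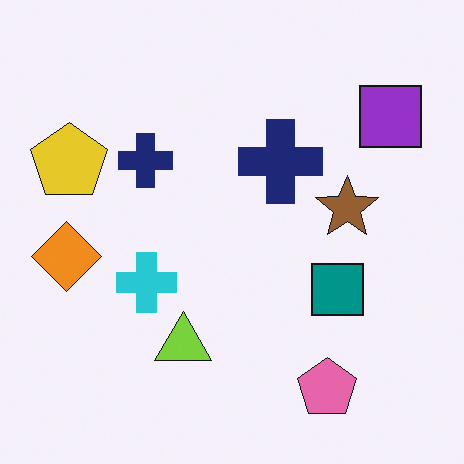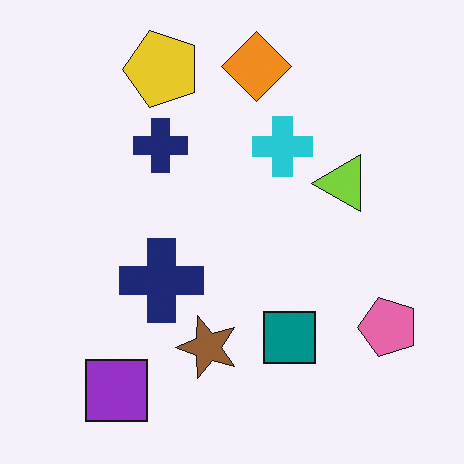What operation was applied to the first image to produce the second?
The second image is the first transposed (reflected across the top-left ↔ bottom-right diagonal).

Shapes have swapped their row and column positions — what was in the top-right is now in the bottom-left — a diagonal reflection.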